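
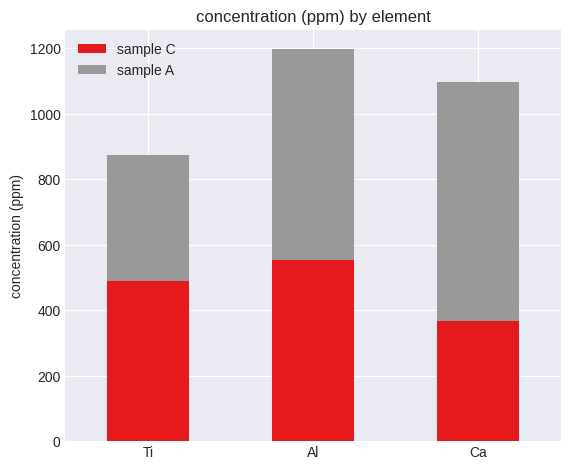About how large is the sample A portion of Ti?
sample A top ≈ 900, bottom ≈ 500; segment ≈ 400.

≈ 400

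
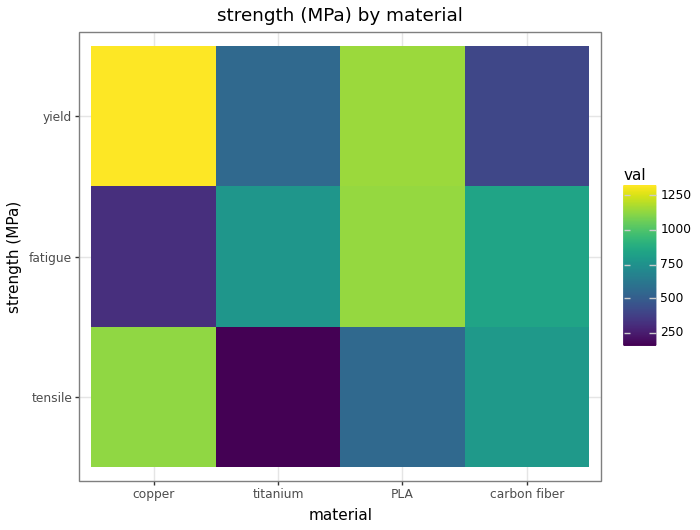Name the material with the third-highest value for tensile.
PLA

Top 4 for tensile: copper ≈ 1100, carbon fiber ≈ 800, PLA ≈ 600, titanium ≈ 200.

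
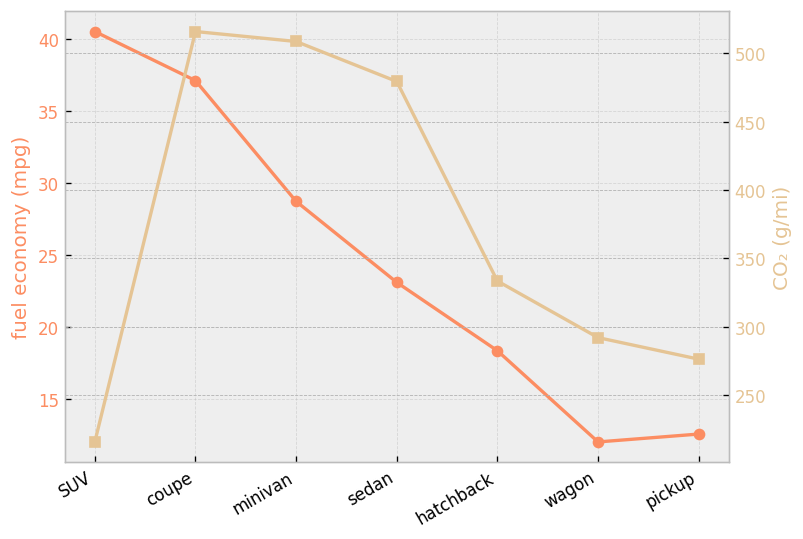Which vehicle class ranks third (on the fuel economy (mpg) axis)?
Top 4 (on the fuel economy (mpg) axis): SUV ≈ 40, coupe ≈ 35, minivan ≈ 30, sedan ≈ 25.

minivan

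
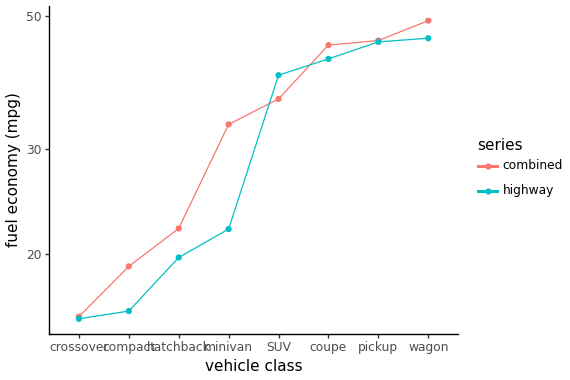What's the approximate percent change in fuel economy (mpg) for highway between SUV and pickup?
SUV ≈ 40, pickup ≈ 45; (45 − 40) / 40 ≈ +12.5%.

≈ +12.5%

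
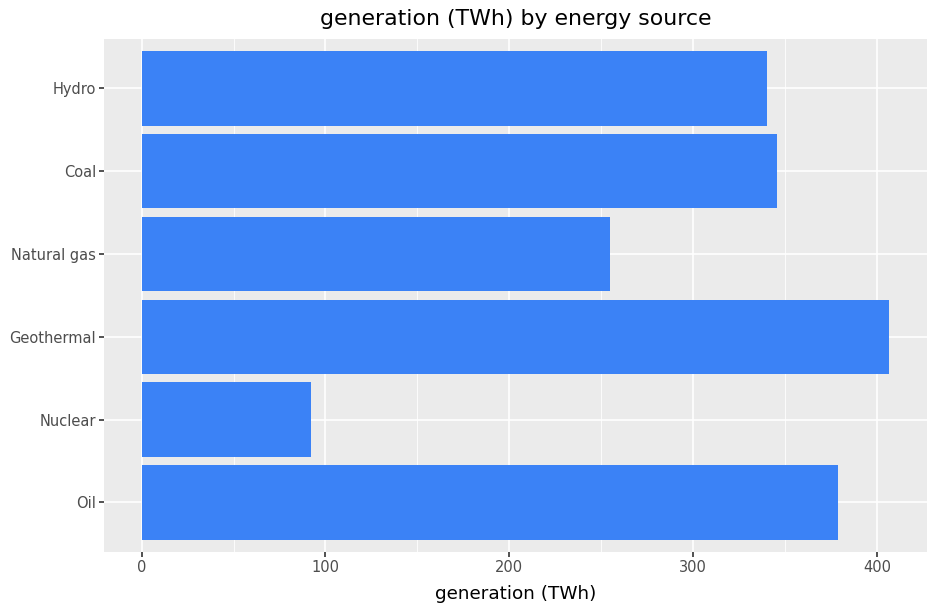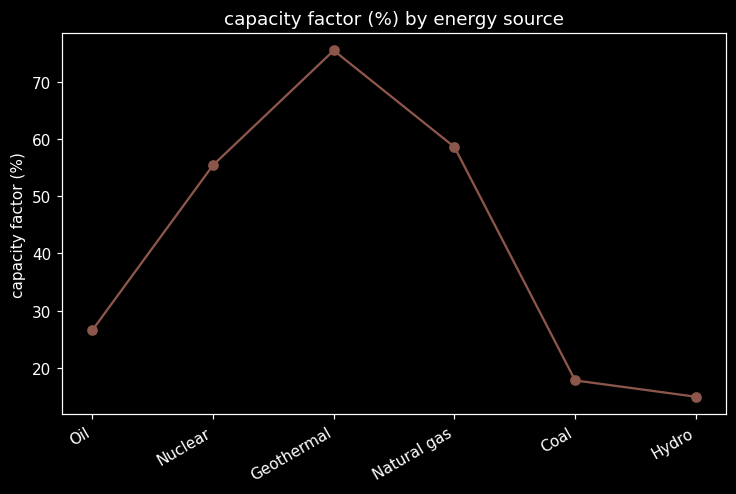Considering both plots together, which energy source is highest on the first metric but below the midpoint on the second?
Oil

Chart 2 median capacity factor (%) ≈ 40; below-median energy sources: Oil, Coal, Hydro. Among those, Oil has the highest generation (TWh) (≈ 400).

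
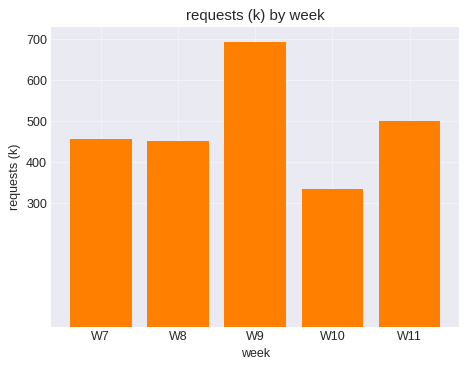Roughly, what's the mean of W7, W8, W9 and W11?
≈ 550

(500 + 500 + 700 + 500) / 4 ≈ 550.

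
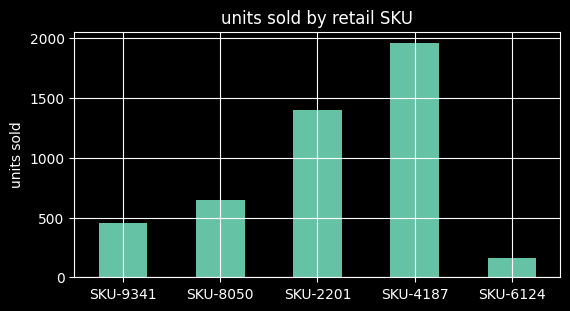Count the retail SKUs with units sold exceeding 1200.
Above 1200: SKU-2201, SKU-4187.

2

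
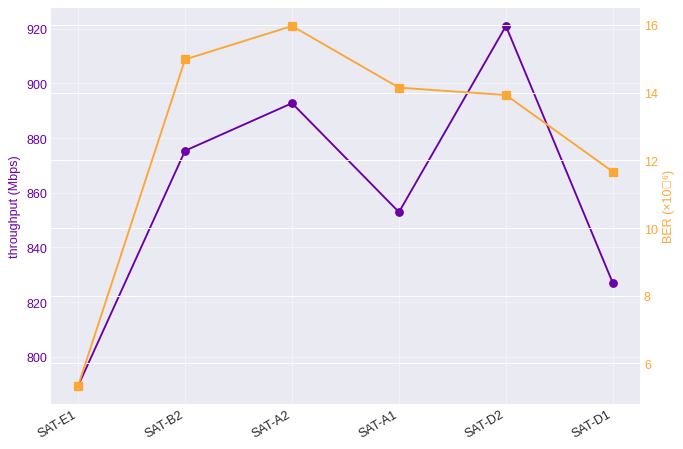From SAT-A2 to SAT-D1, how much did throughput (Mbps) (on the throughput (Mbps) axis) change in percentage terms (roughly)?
≈ -8.9%

SAT-A2 ≈ 900, SAT-D1 ≈ 820; (820 − 900) / 900 ≈ -8.9%.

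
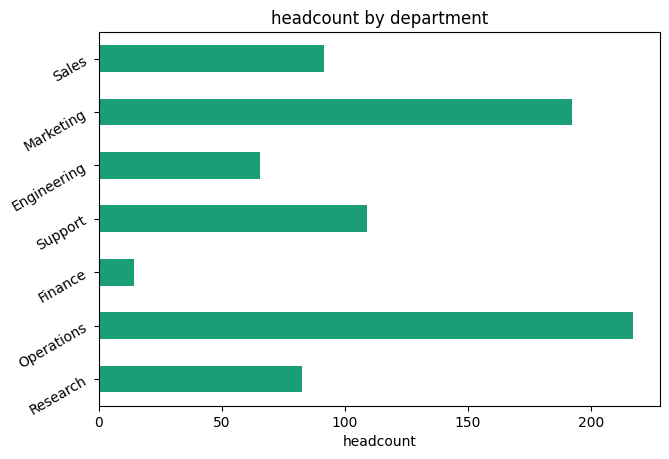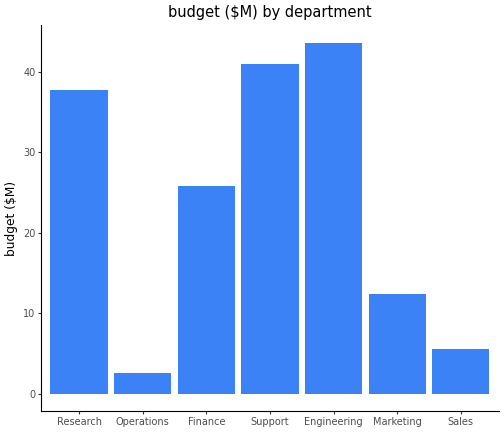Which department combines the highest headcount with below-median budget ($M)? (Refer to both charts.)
Chart 2 median budget ($M) ≈ 25; below-median departments: Operations, Marketing, Sales. Among those, Operations has the highest headcount (≈ 220).

Operations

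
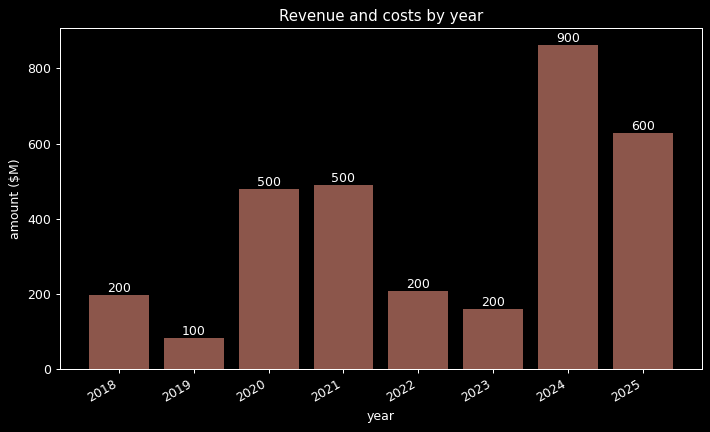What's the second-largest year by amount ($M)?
Top 3: 2024 ≈ 900, 2025 ≈ 600, 2021 ≈ 500.

2025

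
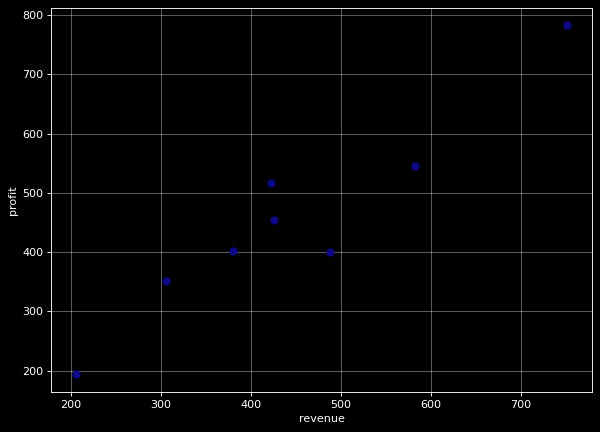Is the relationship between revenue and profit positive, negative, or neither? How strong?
positive, strong

Points are positively correlated; strong (|r| ≈ 0.9).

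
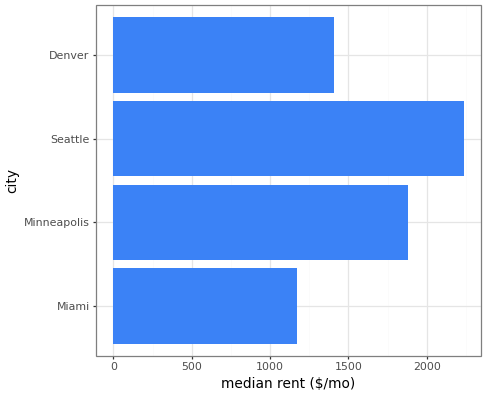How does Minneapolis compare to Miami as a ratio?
Minneapolis ≈ 1800, Miami ≈ 1200; 1800/1200 ≈ 1.5.

≈ 1.5×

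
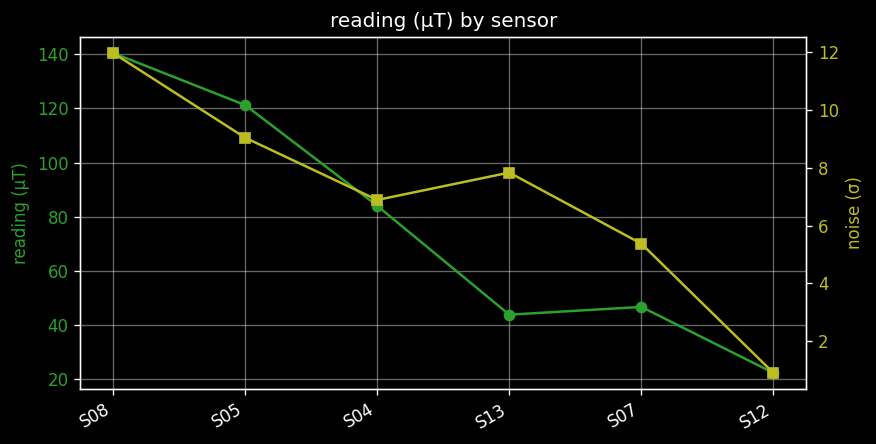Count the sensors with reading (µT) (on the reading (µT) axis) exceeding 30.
5

Above 30: S08, S05, S04, S13, S07.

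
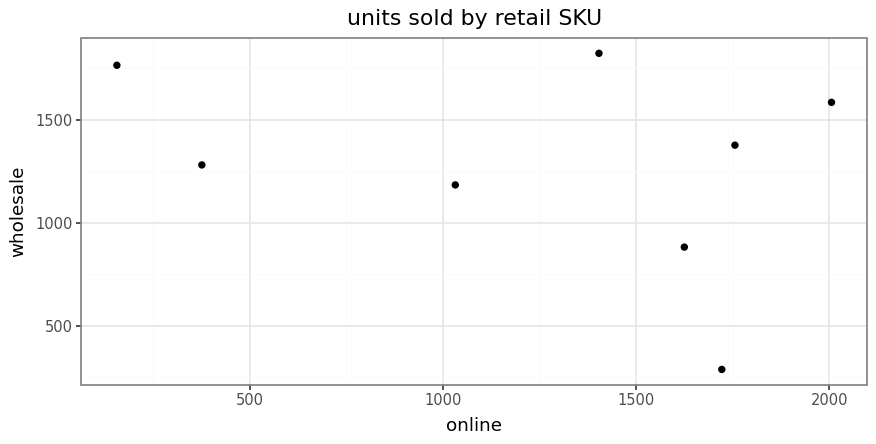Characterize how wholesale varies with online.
Points are negatively correlated; weak (|r| ≈ 0.3).

negative, weak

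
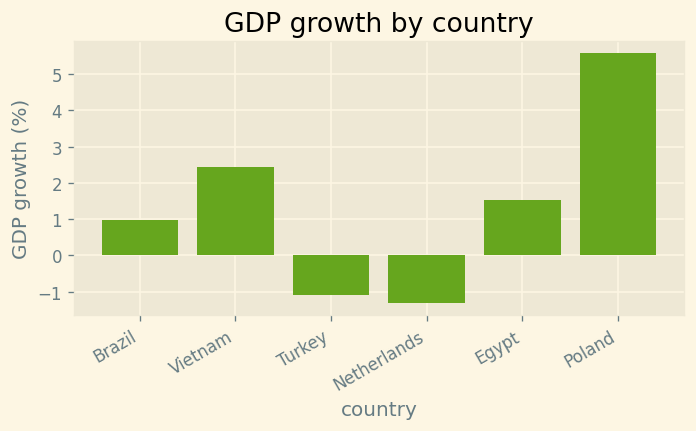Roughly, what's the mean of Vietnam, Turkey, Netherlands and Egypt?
≈ 0

(2 + -1 + -1 + 2) / 4 ≈ 0.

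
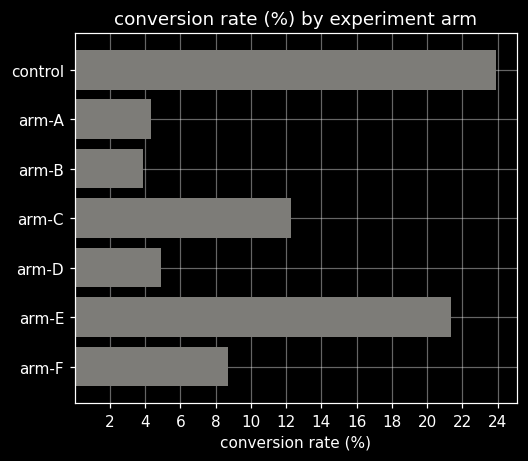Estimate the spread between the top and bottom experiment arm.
≈ 20

Max control ≈ 24, min arm-B ≈ 4; range ≈ 20.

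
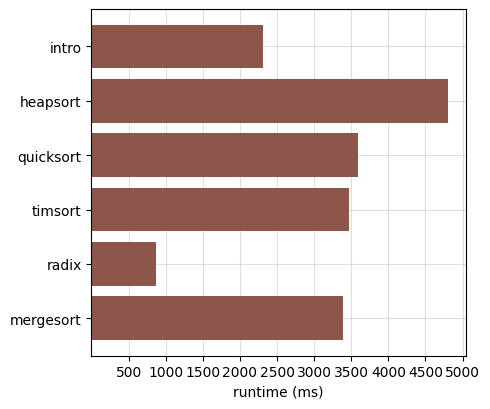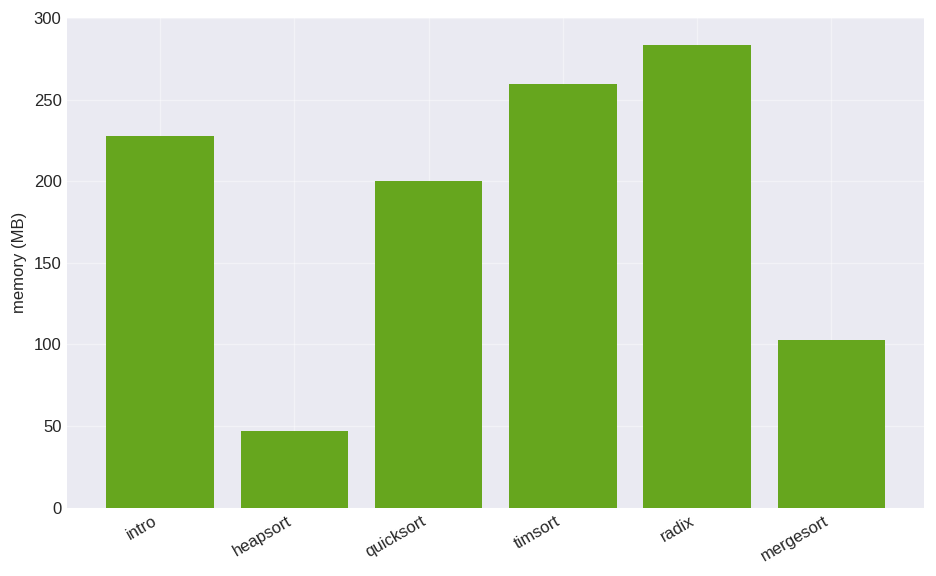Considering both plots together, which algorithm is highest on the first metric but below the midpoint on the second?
heapsort

Chart 2 median memory (MB) ≈ 200; below-median algorithms: heapsort, quicksort, mergesort. Among those, heapsort has the highest runtime (ms) (≈ 5000).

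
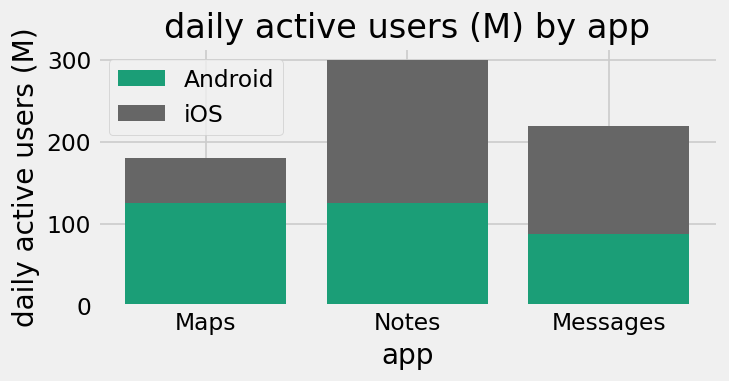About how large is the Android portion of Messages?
≈ 100

Android top ≈ 100, bottom ≈ 0; segment ≈ 100.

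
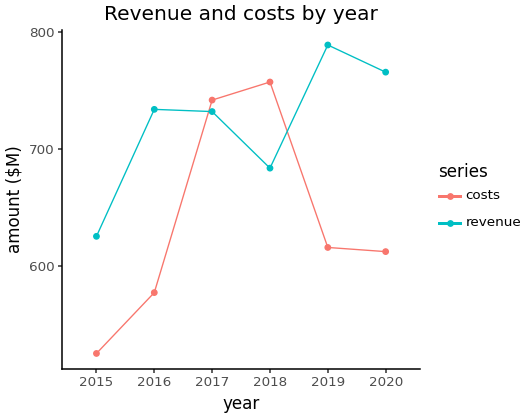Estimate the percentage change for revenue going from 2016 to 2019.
2016 ≈ 725, 2019 ≈ 800; (800 − 725) / 725 ≈ +10.3%.

≈ +10.3%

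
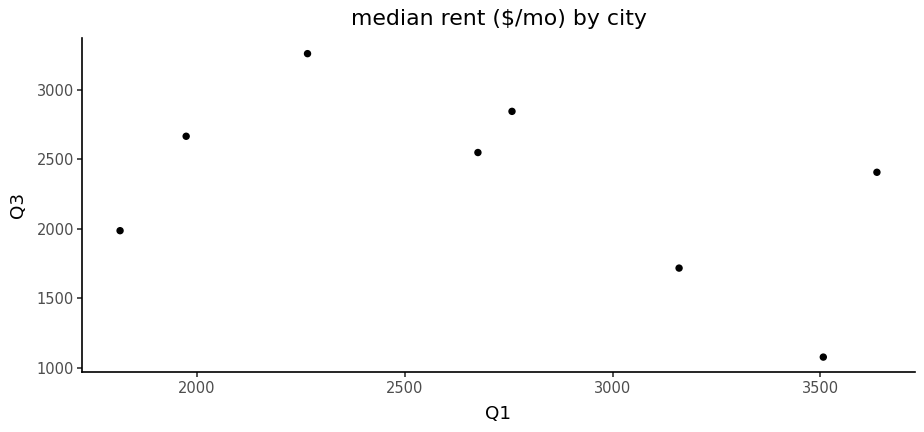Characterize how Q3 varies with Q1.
Points are negatively correlated; moderate (|r| ≈ 0.5).

negative, moderate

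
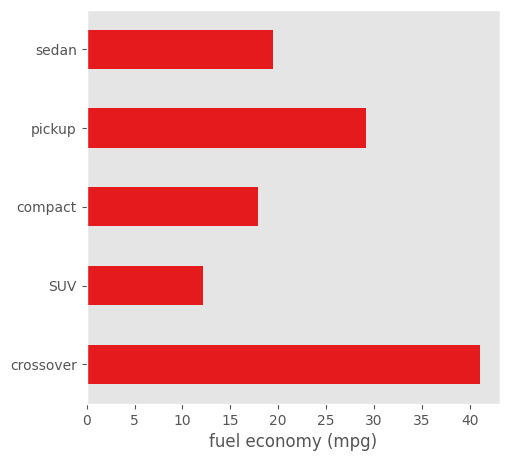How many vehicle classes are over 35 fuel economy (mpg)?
1

Above 35: crossover.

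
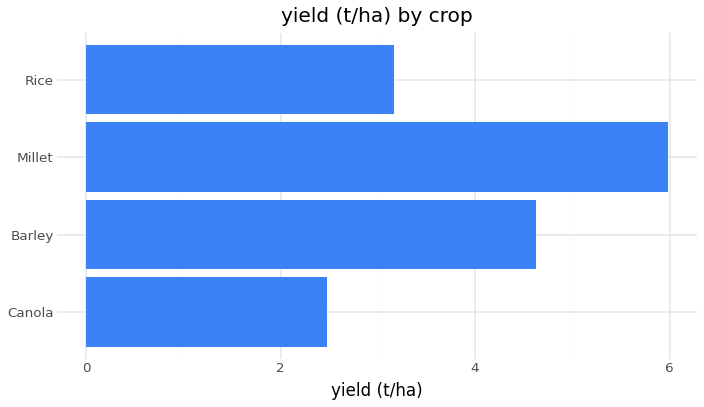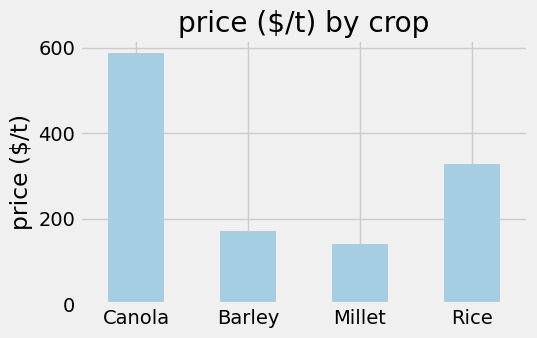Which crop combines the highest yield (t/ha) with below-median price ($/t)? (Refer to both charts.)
Millet

Chart 2 median price ($/t) ≈ 200; below-median crops: Barley, Millet. Among those, Millet has the highest yield (t/ha) (≈ 6).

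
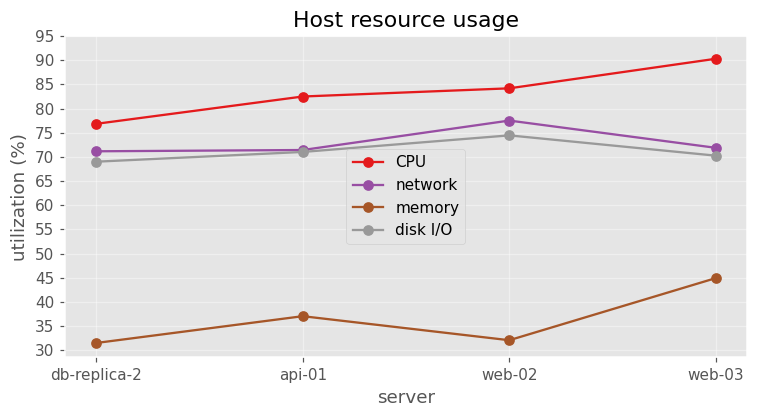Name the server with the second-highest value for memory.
api-01

Top 3 for memory: web-03 ≈ 45, api-01 ≈ 35, web-02 ≈ 30.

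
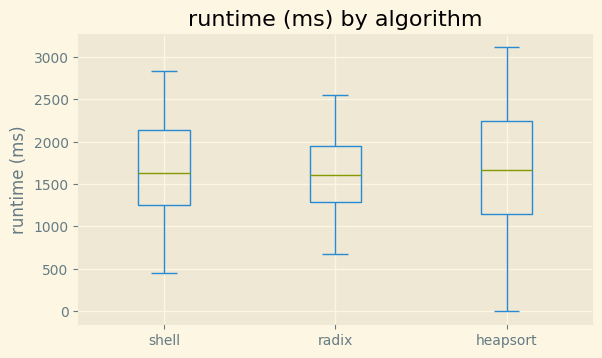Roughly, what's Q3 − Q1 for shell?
Q3 ≈ 2150, Q1 ≈ 1250; IQR ≈ 900.

≈ 900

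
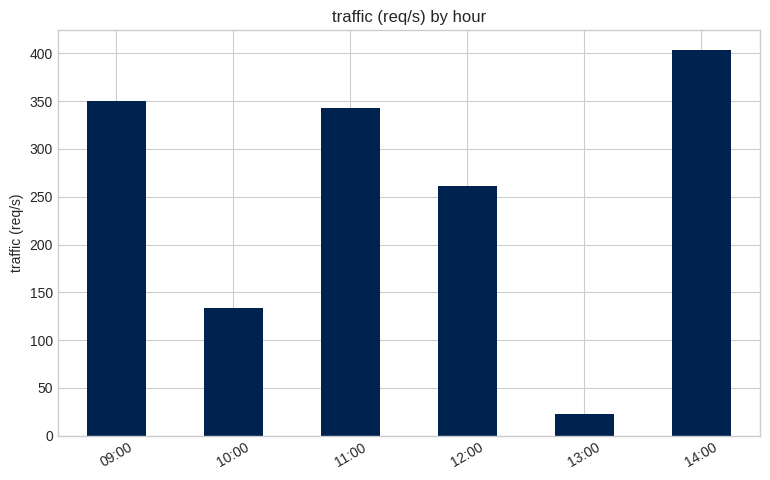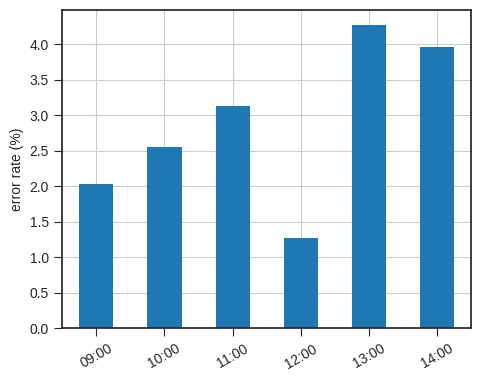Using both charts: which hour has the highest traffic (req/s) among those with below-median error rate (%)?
Chart 2 median error rate (%) ≈ 3; below-median hours: 09:00, 10:00, 12:00. Among those, 09:00 has the highest traffic (req/s) (≈ 350).

09:00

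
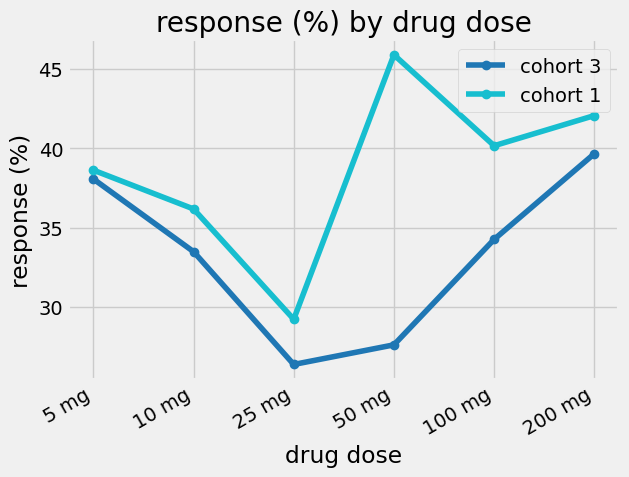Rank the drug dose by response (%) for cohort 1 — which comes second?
200 mg

Top 3 for cohort 1: 50 mg ≈ 46, 200 mg ≈ 42, 100 mg ≈ 40.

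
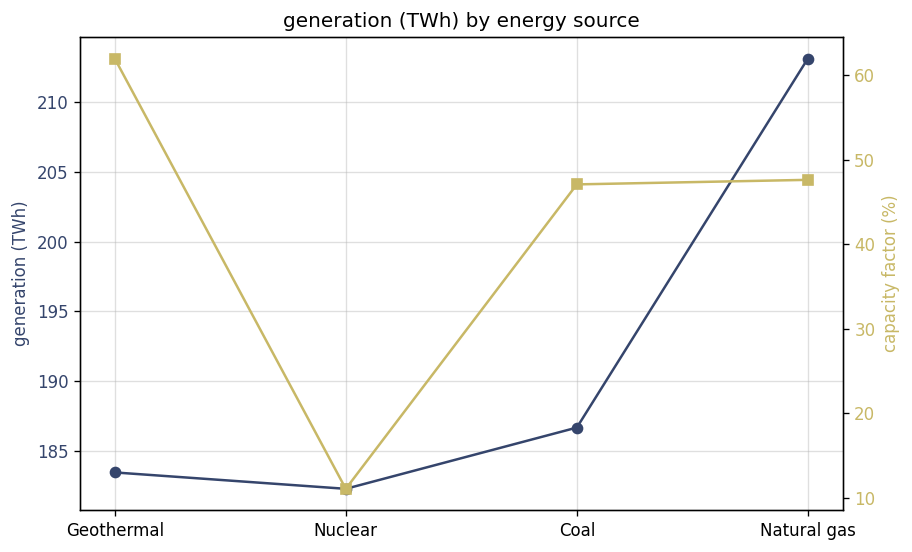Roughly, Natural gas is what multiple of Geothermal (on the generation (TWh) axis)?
Natural gas ≈ 215, Geothermal ≈ 185; 215/185 ≈ 1.16.

≈ 1.16×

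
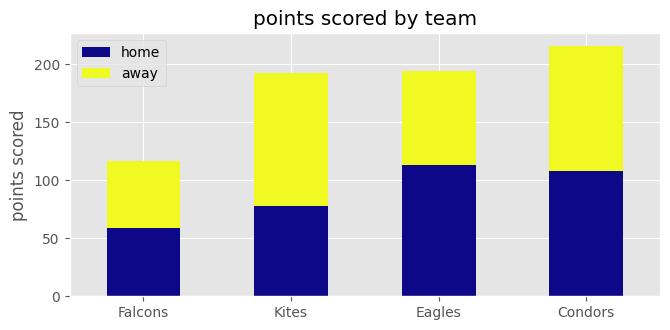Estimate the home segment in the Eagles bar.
home top ≈ 120, bottom ≈ 0; segment ≈ 120.

≈ 120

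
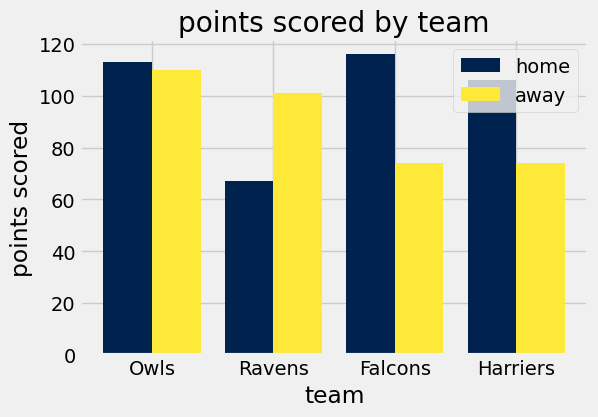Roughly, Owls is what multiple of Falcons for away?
Owls ≈ 110, Falcons ≈ 70; 110/70 ≈ 1.57.

≈ 1.57×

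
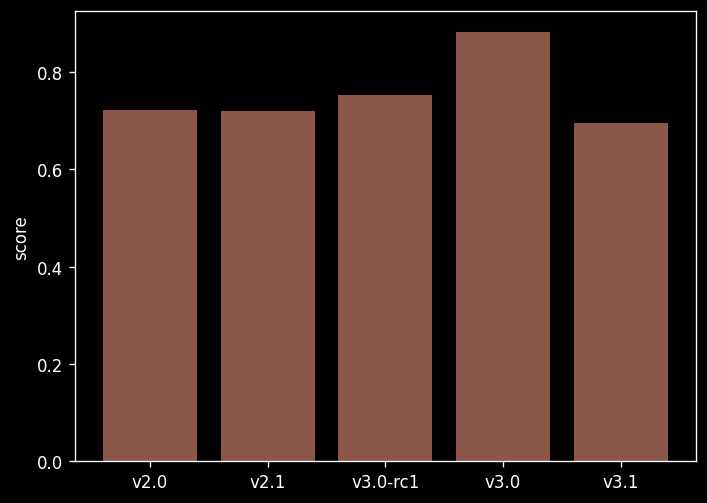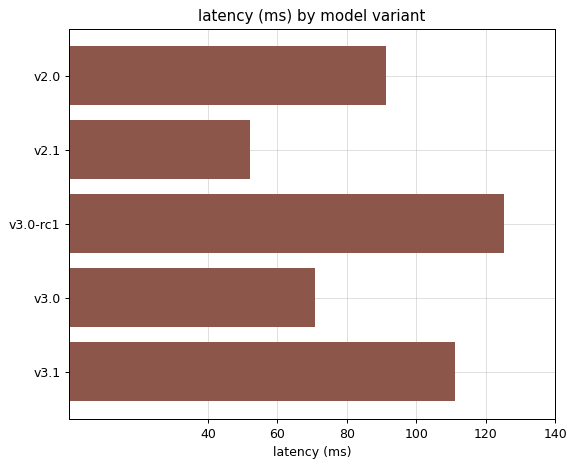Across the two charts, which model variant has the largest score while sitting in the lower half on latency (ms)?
Chart 2 median latency (ms) ≈ 100; below-median model variants: v2.1, v3.0. Among those, v3.0 has the highest score (≈ 0.9).

v3.0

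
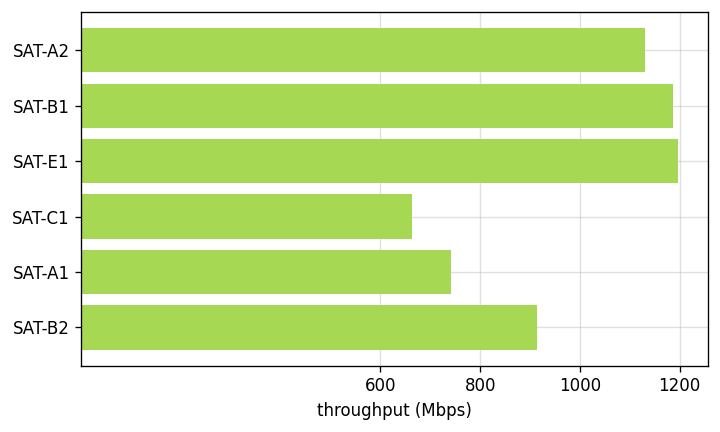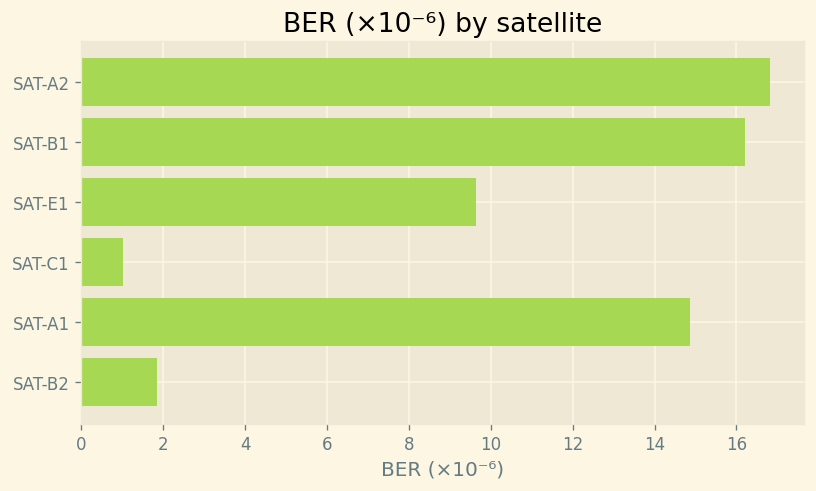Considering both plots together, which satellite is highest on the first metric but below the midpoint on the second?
Chart 2 median BER (×10⁻⁶) ≈ 12; below-median satellites: SAT-E1, SAT-C1, SAT-B2. Among those, SAT-E1 has the highest throughput (Mbps) (≈ 1200).

SAT-E1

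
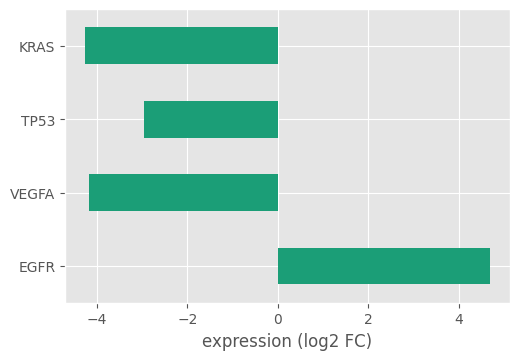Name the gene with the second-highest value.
Top 3: EGFR ≈ 5, TP53 ≈ -3, VEGFA ≈ -4.

TP53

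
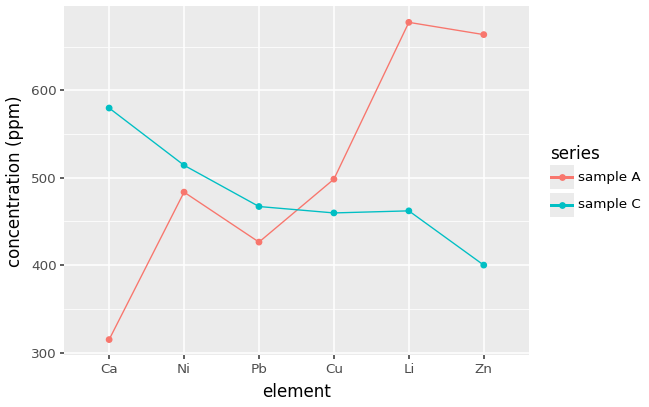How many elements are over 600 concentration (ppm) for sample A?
Above 600: Li, Zn.

2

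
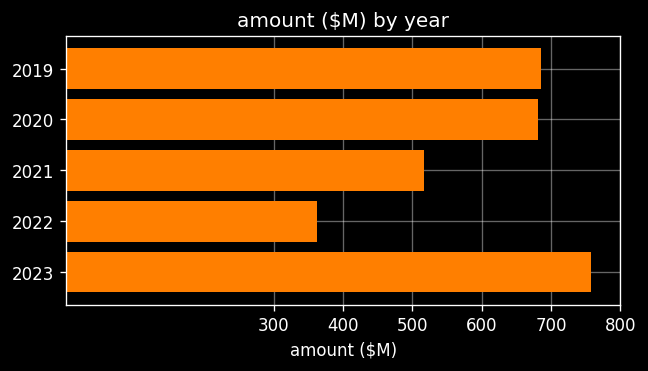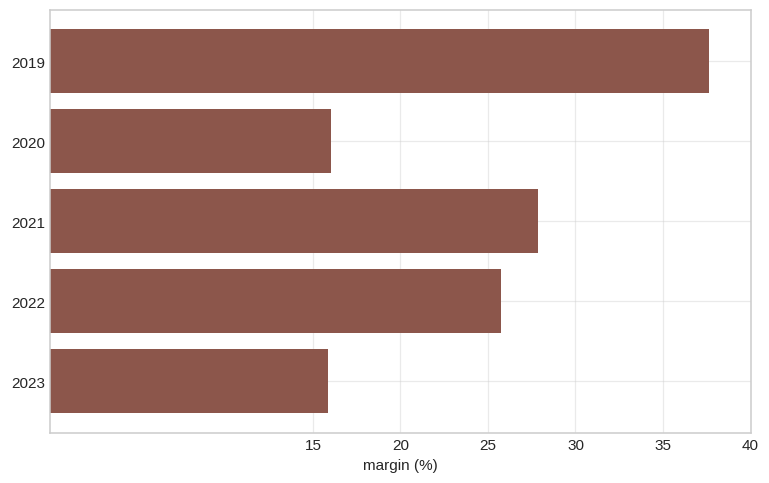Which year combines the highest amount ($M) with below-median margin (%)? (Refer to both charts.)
2023

Chart 2 median margin (%) ≈ 25; below-median years: 2020, 2023. Among those, 2023 has the highest amount ($M) (≈ 800).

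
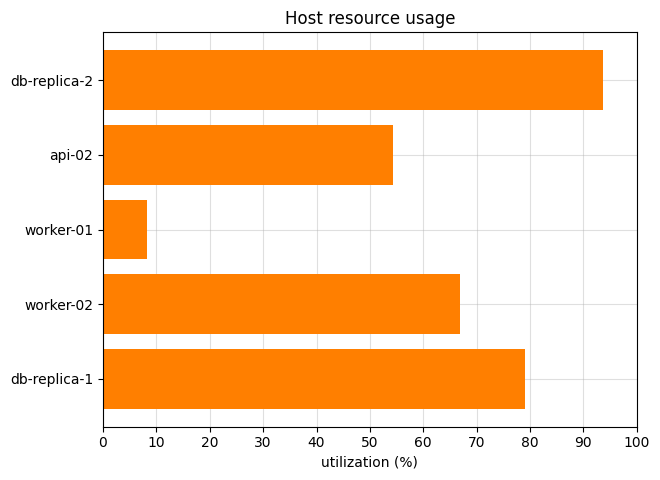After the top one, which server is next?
Top 3: db-replica-2 ≈ 90, db-replica-1 ≈ 80, worker-02 ≈ 70.

db-replica-1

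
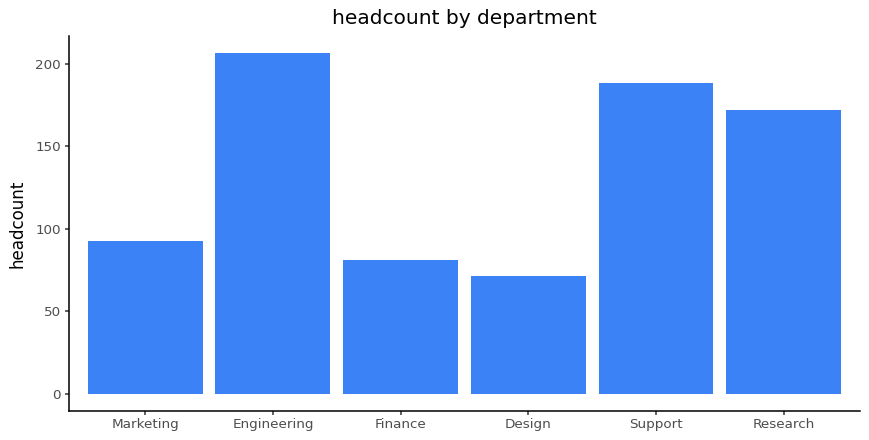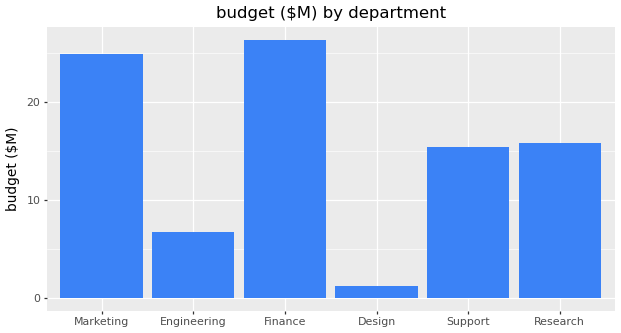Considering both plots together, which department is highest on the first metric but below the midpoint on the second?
Engineering

Chart 2 median budget ($M) ≈ 15; below-median departments: Engineering, Design, Support. Among those, Engineering has the highest headcount (≈ 200).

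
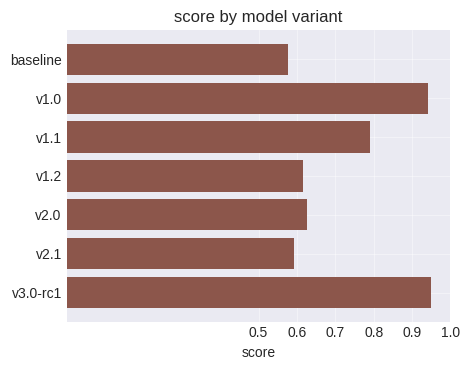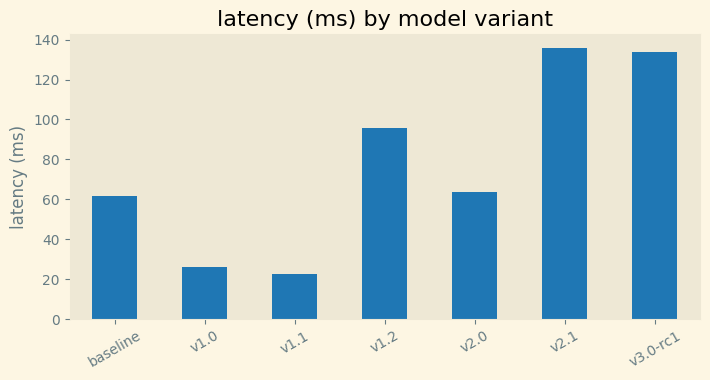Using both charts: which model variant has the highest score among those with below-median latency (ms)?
Chart 2 median latency (ms) ≈ 60; below-median model variants: baseline, v1.0, v1.1. Among those, v1.0 has the highest score (≈ 0.9).

v1.0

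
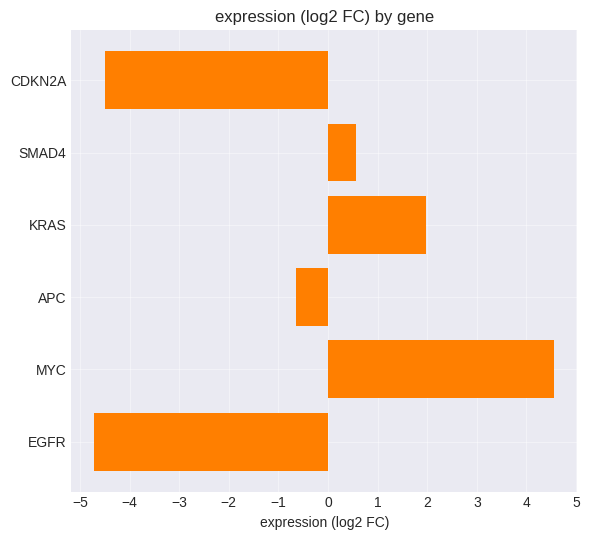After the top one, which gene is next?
Top 3: MYC ≈ 5, KRAS ≈ 2, SMAD4 ≈ 1.

KRAS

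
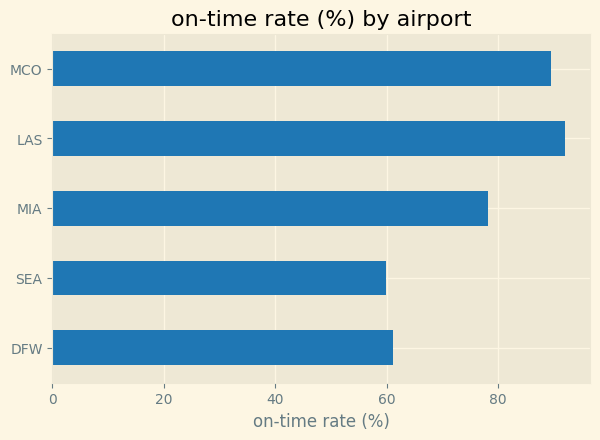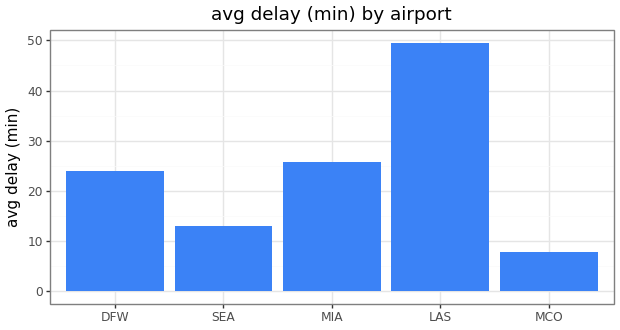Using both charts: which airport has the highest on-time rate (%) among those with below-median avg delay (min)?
Chart 2 median avg delay (min) ≈ 25; below-median airports: SEA, MCO. Among those, MCO has the highest on-time rate (%) (≈ 90).

MCO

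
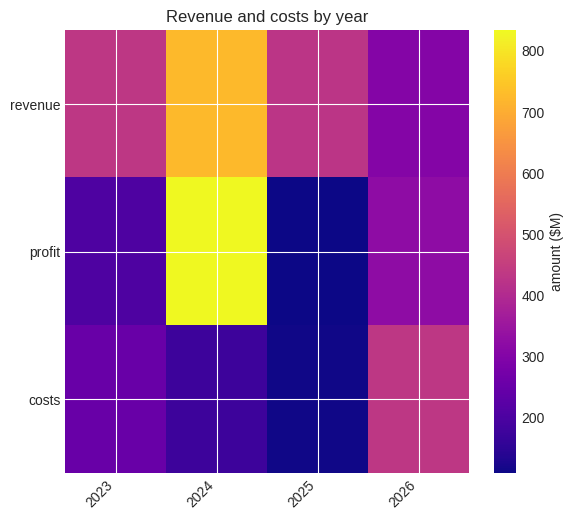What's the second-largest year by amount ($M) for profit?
2026

Top 3 for profit: 2024 ≈ 800, 2026 ≈ 300, 2023 ≈ 200.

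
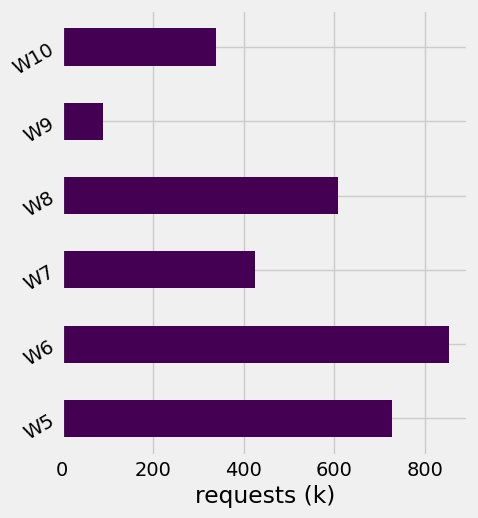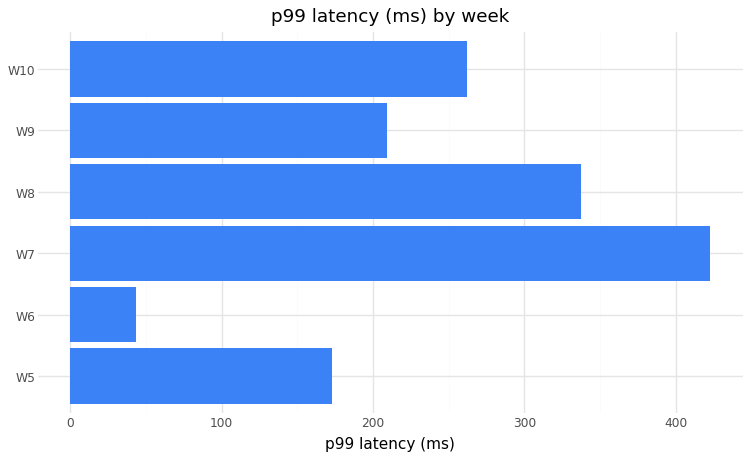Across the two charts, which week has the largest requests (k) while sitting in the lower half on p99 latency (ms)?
Chart 2 median p99 latency (ms) ≈ 250; below-median weeks: W5, W6, W9. Among those, W6 has the highest requests (k) (≈ 900).

W6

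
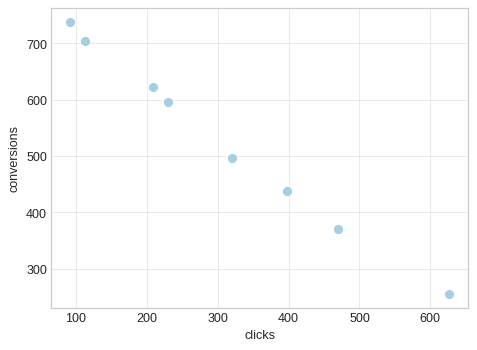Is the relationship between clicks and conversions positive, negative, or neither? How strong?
negative, strong

Points are negatively correlated; strong (|r| ≈ 1.0).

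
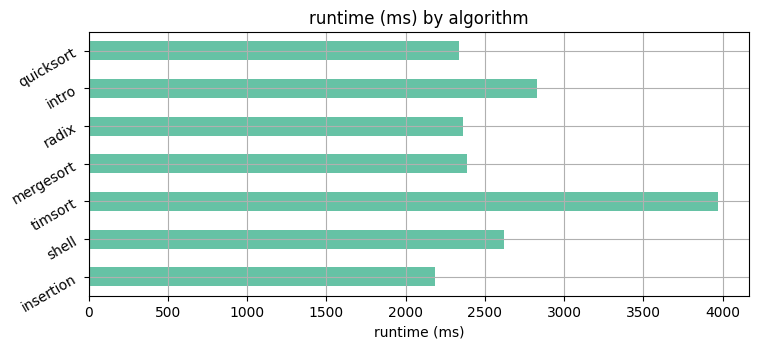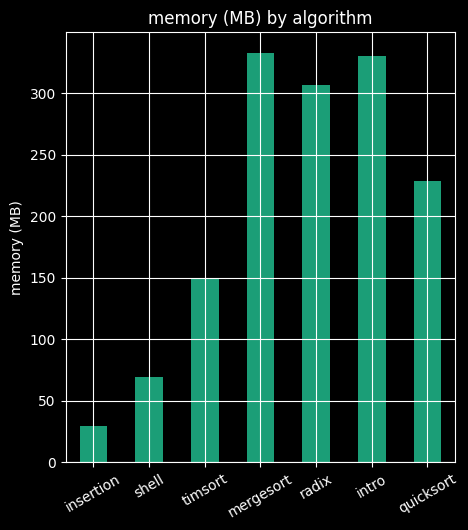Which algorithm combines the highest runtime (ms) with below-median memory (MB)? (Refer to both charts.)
Chart 2 median memory (MB) ≈ 250; below-median algorithms: insertion, shell, timsort. Among those, timsort has the highest runtime (ms) (≈ 4000).

timsort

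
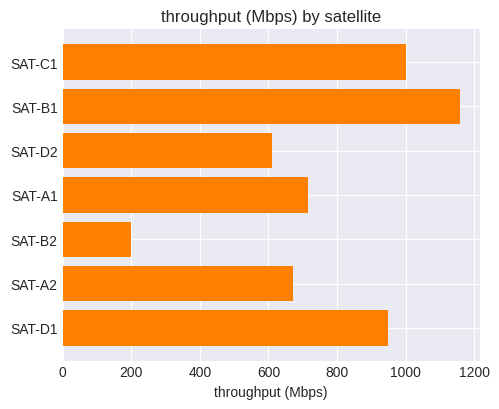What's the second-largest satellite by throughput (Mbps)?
Top 3: SAT-B1 ≈ 1200, SAT-C1 ≈ 1000, SAT-D1 ≈ 900.

SAT-C1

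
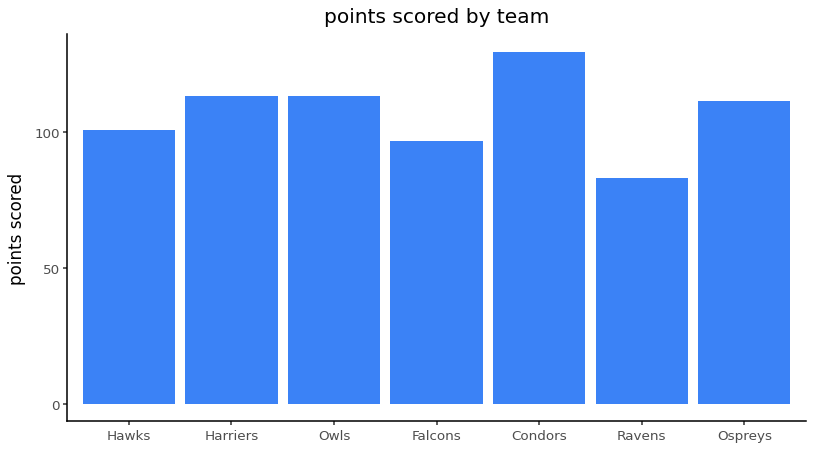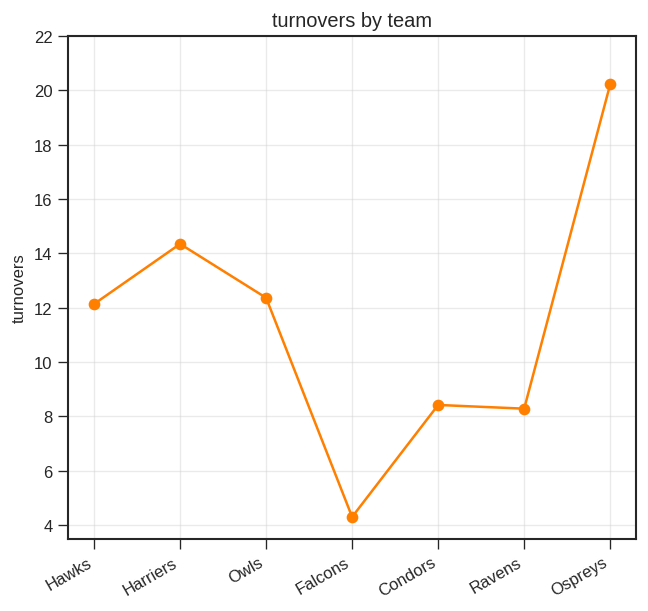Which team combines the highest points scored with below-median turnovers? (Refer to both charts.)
Condors

Chart 2 median turnovers ≈ 12; below-median teams: Falcons, Condors, Ravens. Among those, Condors has the highest points scored (≈ 120).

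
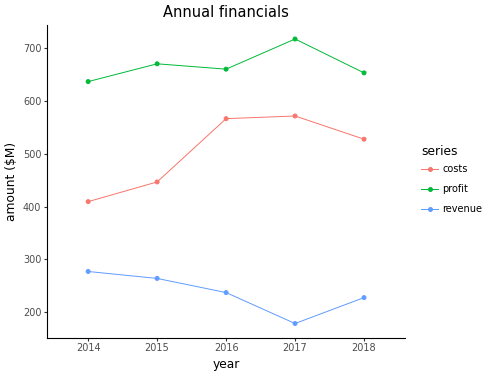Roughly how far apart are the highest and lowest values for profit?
Max 2017 ≈ 700, min 2014 ≈ 650; range ≈ 50.

≈ 50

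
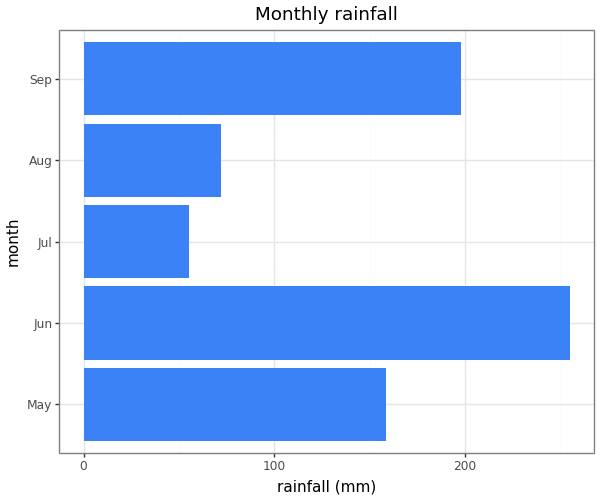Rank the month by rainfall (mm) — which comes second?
Sep

Top 3: Jun ≈ 250, Sep ≈ 200, May ≈ 150.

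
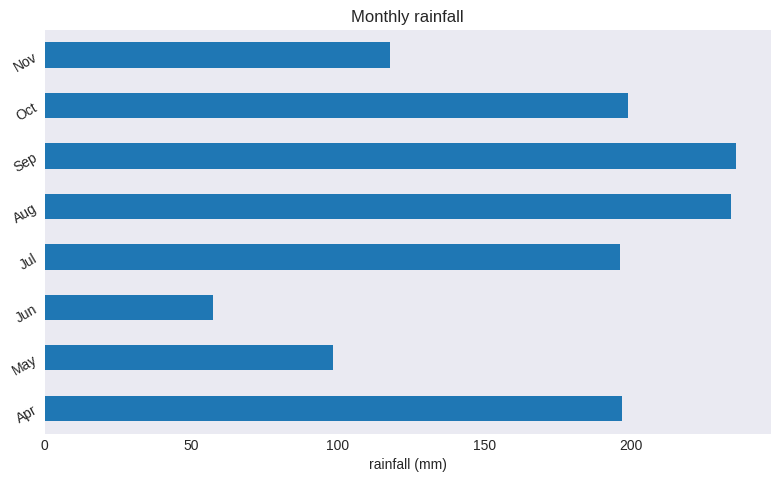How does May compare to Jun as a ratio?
≈ 1.67×

May ≈ 100, Jun ≈ 60; 100/60 ≈ 1.67.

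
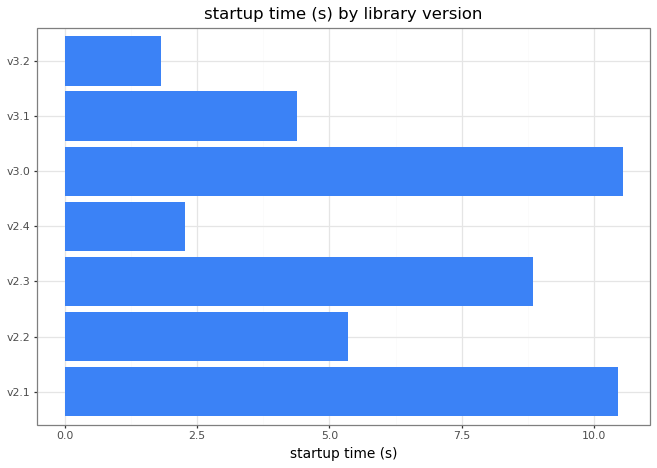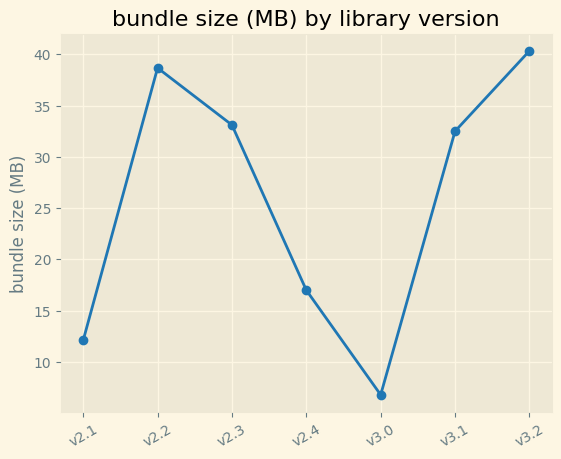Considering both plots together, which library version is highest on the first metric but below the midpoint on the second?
Chart 2 median bundle size (MB) ≈ 30; below-median library versions: v2.1, v2.4, v3.0. Among those, v3.0 has the highest startup time (s) (≈ 11).

v3.0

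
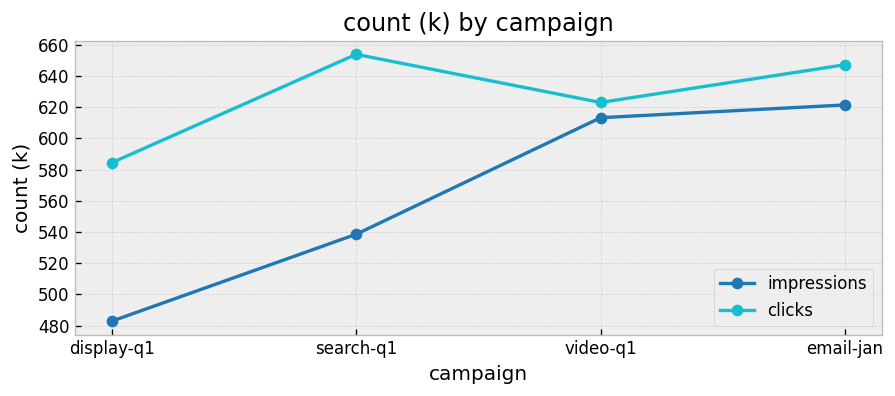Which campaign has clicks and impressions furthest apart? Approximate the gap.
search-q1, ≈ 120 k

search-q1: clicks ≈ 660, impressions ≈ 540 → gap ≈ 120. Next-largest (display-q1) is only ≈ 100.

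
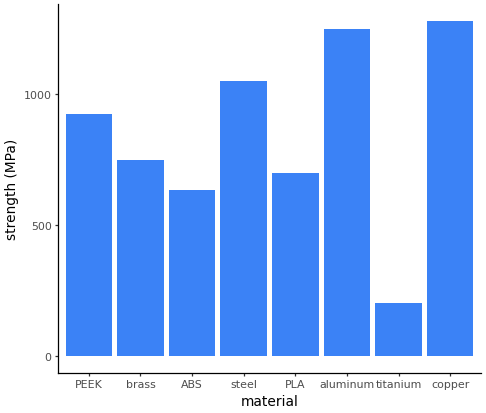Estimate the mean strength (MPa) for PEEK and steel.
(1000 + 1000) / 2 ≈ 1000.

≈ 1000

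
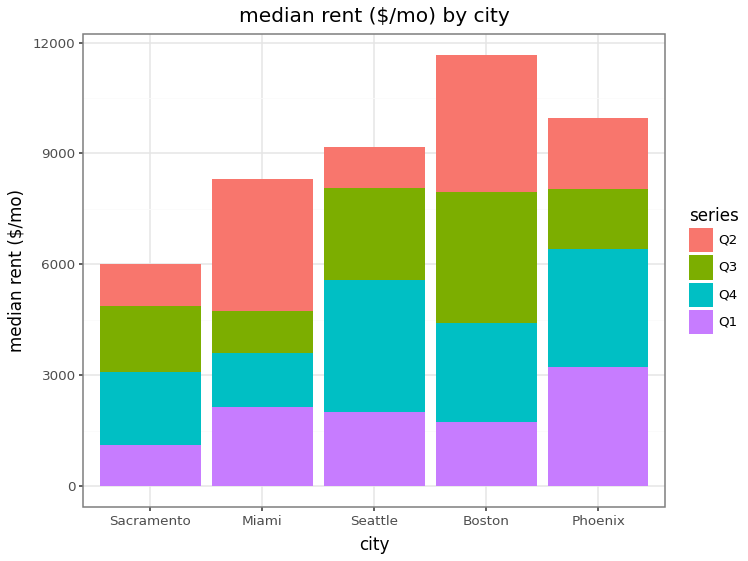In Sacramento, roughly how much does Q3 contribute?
Q3 top ≈ 5000, bottom ≈ 3000; segment ≈ 2000.

≈ 2000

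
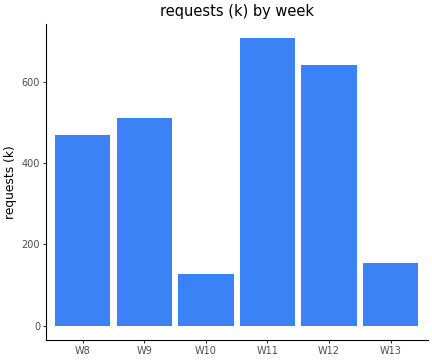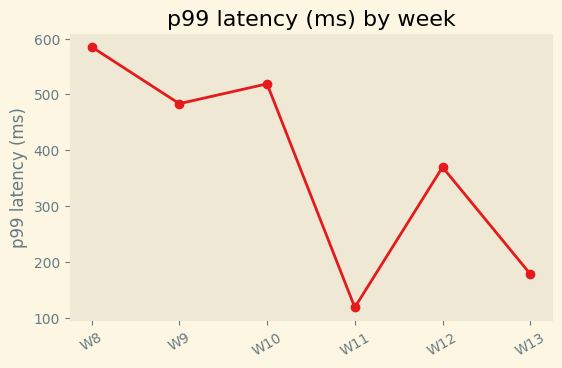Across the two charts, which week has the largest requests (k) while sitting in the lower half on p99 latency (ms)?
Chart 2 median p99 latency (ms) ≈ 400; below-median weeks: W11, W12, W13. Among those, W11 has the highest requests (k) (≈ 700).

W11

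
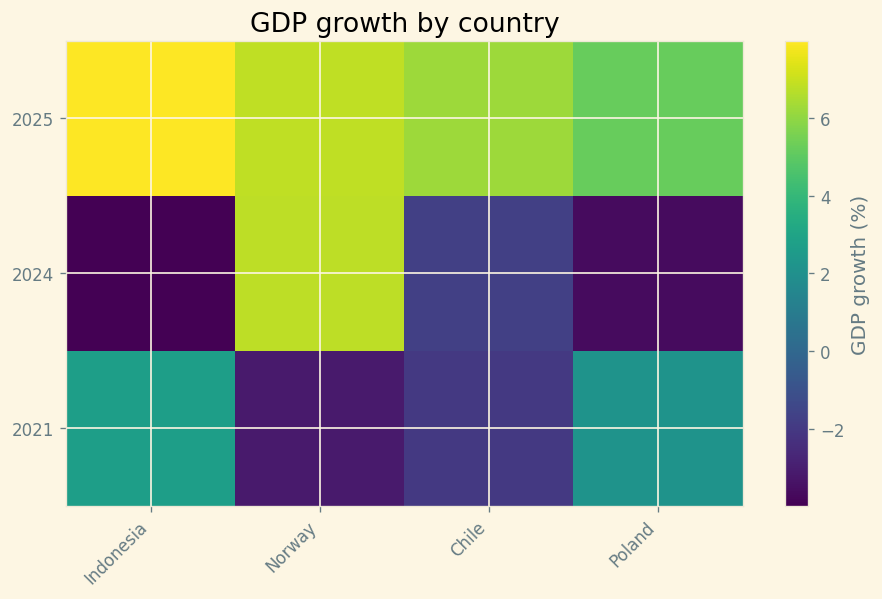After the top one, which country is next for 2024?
Chile

Top 3 for 2024: Norway ≈ 7, Chile ≈ -2, Poland ≈ -4.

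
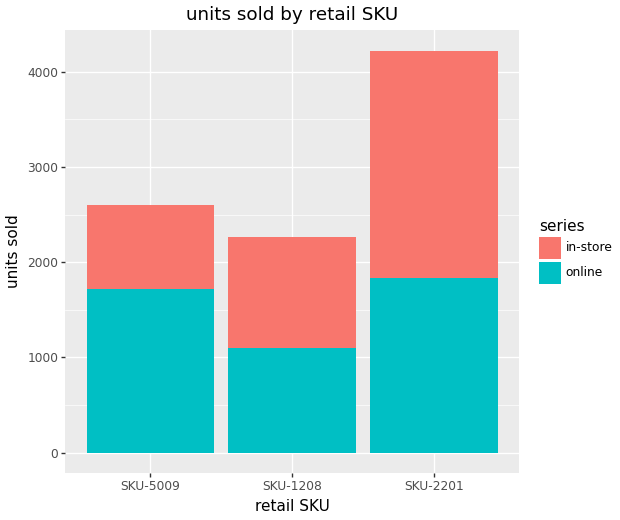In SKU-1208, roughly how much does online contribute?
≈ 1000

online top ≈ 1000, bottom ≈ 0; segment ≈ 1000.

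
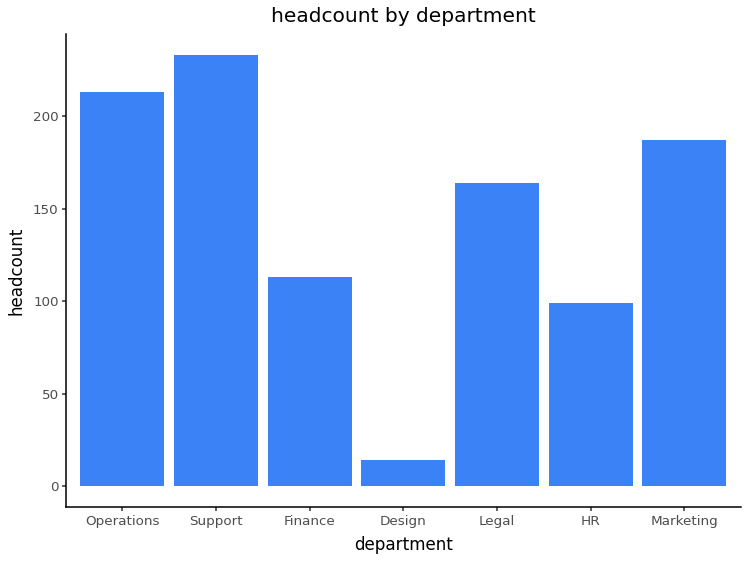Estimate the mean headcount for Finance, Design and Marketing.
≈ 107

(120 + 20 + 180) / 3 ≈ 107.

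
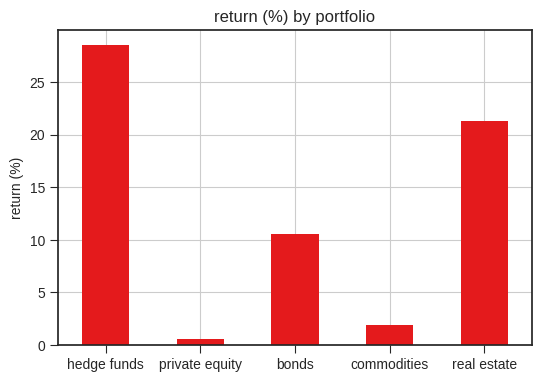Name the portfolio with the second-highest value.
real estate

Top 3: hedge funds ≈ 30, real estate ≈ 20, bonds ≈ 10.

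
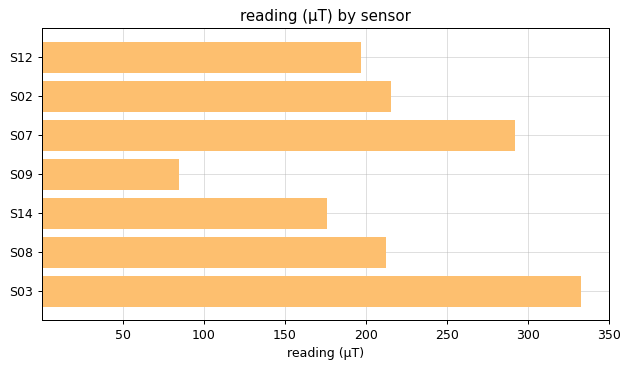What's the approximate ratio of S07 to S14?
≈ 1.5×

S07 ≈ 300, S14 ≈ 200; 300/200 ≈ 1.5.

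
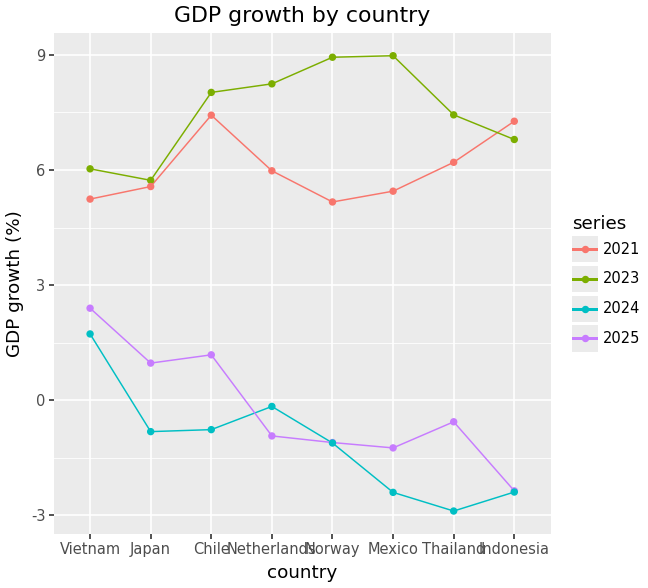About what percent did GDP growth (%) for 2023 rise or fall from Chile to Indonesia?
≈ -12.5%

Chile ≈ 8, Indonesia ≈ 7; (7 − 8) / 8 ≈ -12.5%.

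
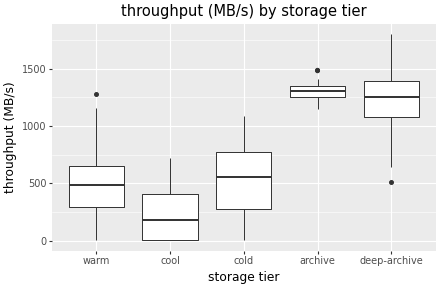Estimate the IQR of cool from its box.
Q3 ≈ 400, Q1 ≈ 0; IQR ≈ 400.

≈ 400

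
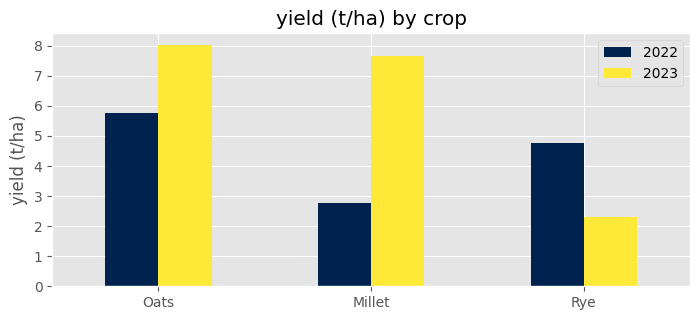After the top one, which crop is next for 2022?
Rye

Top 3 for 2022: Oats ≈ 6, Rye ≈ 5, Millet ≈ 3.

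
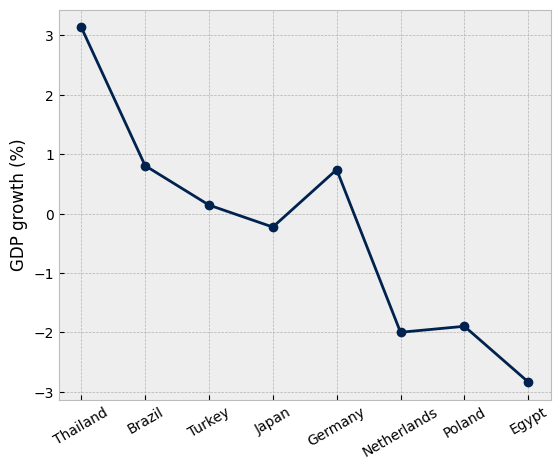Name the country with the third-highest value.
Top 4: Thailand ≈ 3.0, Brazil ≈ 1.0, Germany ≈ 0.5, Turkey ≈ 0.0.

Germany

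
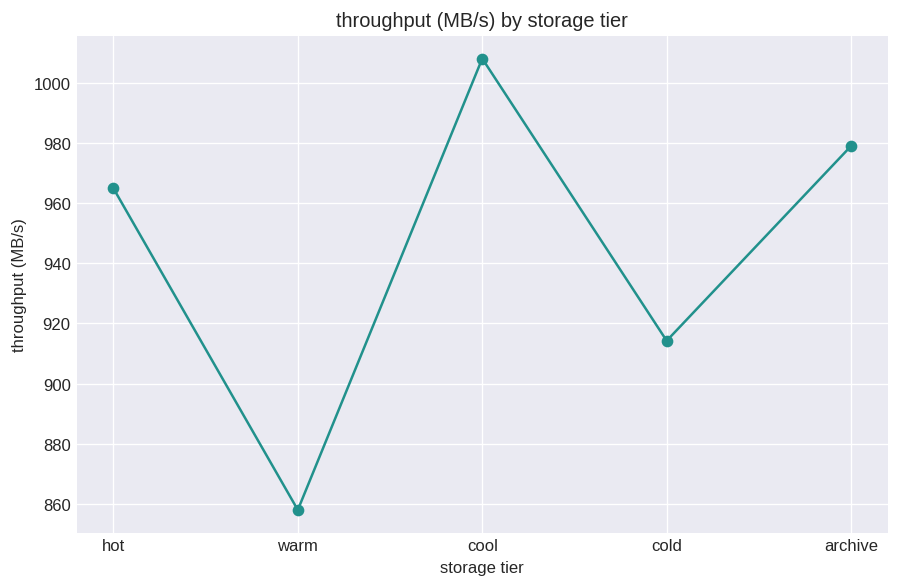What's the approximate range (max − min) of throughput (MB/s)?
≈ 140

Max cool ≈ 1000, min warm ≈ 860; range ≈ 140.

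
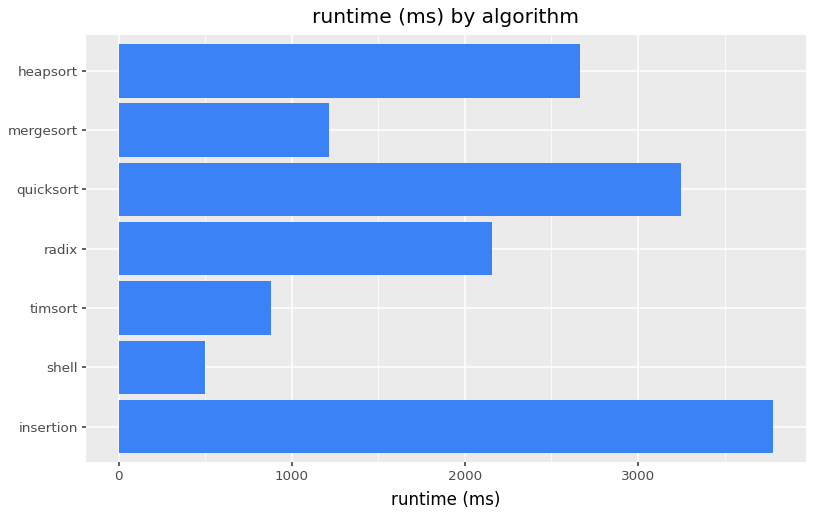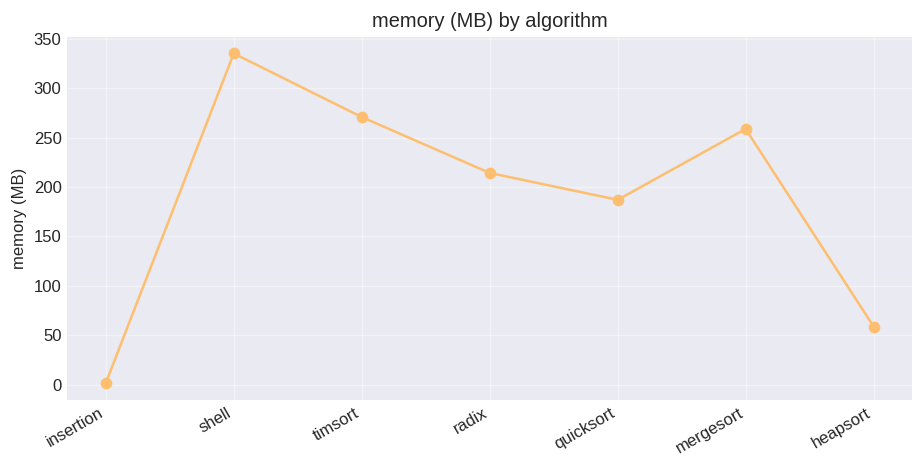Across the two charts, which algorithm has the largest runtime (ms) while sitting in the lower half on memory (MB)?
insertion

Chart 2 median memory (MB) ≈ 200; below-median algorithms: insertion, quicksort, heapsort. Among those, insertion has the highest runtime (ms) (≈ 4000).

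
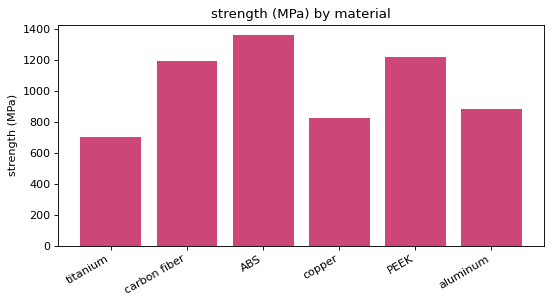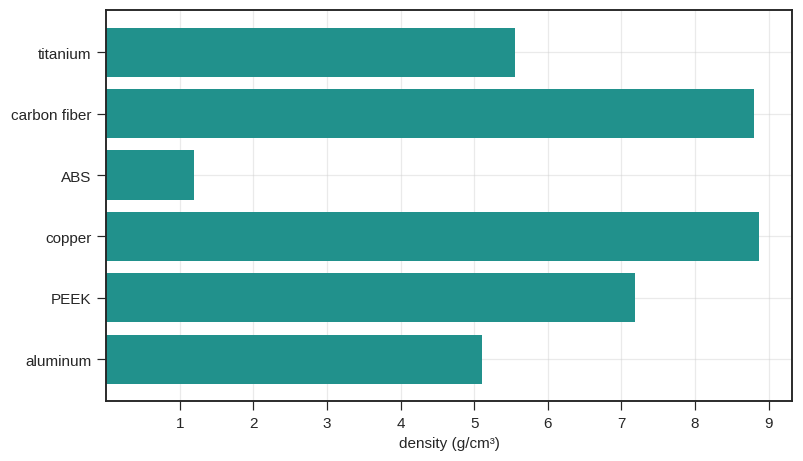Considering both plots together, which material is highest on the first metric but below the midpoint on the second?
Chart 2 median density (g/cm³) ≈ 6; below-median materials: titanium, ABS, aluminum. Among those, ABS has the highest strength (MPa) (≈ 1400).

ABS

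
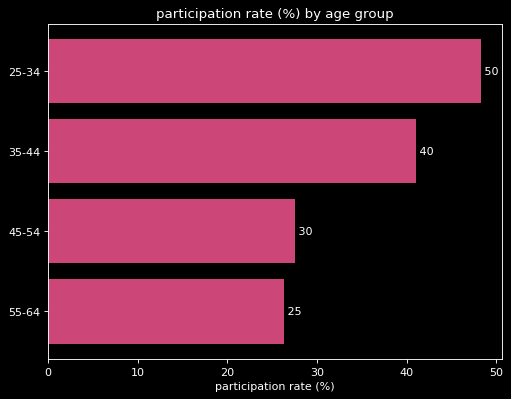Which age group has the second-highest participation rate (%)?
Top 3: 25-34 ≈ 50, 35-44 ≈ 40, 45-54 ≈ 30.

35-44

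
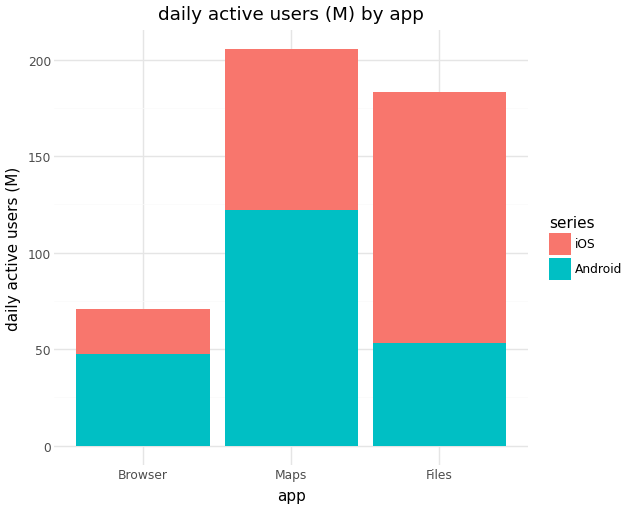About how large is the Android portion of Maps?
≈ 120

Android top ≈ 120, bottom ≈ 0; segment ≈ 120.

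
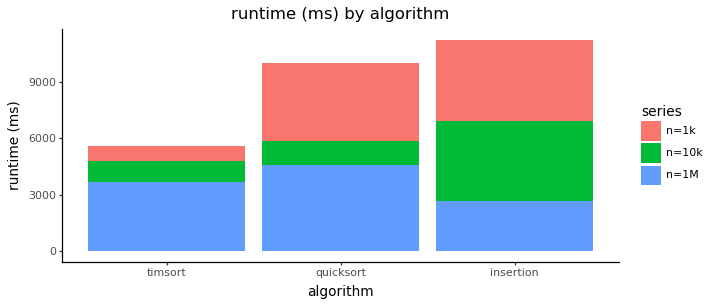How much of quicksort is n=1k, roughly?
≈ 4000

n=1k top ≈ 10000, bottom ≈ 6000; segment ≈ 4000.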